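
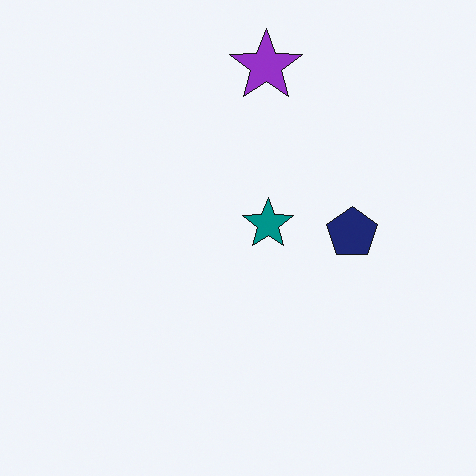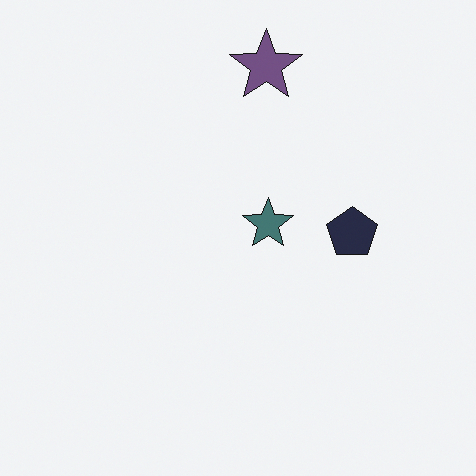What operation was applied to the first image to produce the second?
The image was heavily desaturated.

All colors are more muted and greyish — a global saturation change.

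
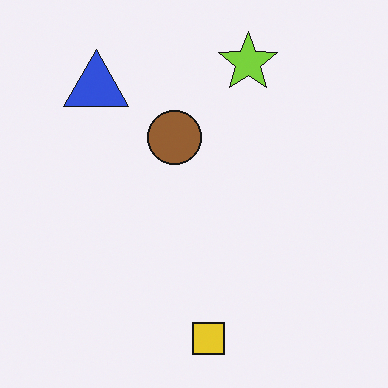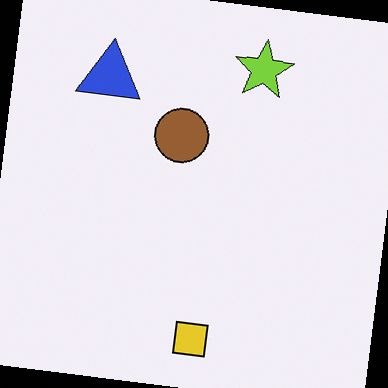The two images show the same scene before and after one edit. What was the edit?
The transformation is: rotated clockwise by a slight angle.

Every shape is tilted by the same angle and the image corners show triangular fill wedges — a whole-image rotation by a non-right angle.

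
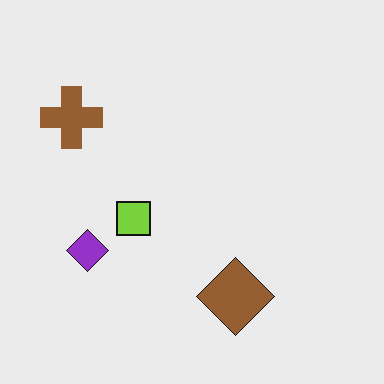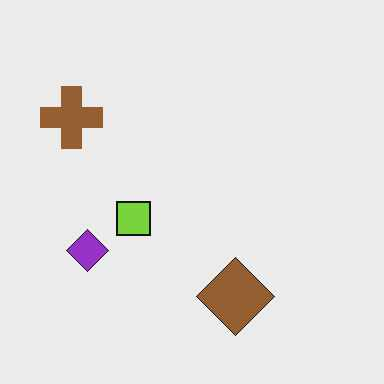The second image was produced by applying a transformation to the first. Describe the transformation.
This is the original image JPEG-compressed with visible artifacts.

Blocky 8×8 compression artifacts appear around shape edges and the flat background shows ringing — characteristic JPEG degradation.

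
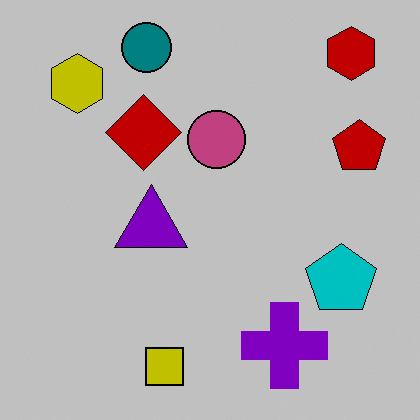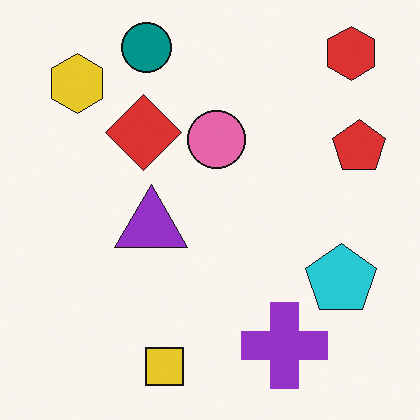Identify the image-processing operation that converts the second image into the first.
The image was heavily posterized to just a handful of flat colors.

Each flat color has snapped to a coarser quantized level — most visibly, the near-white background has dropped to a flat grey.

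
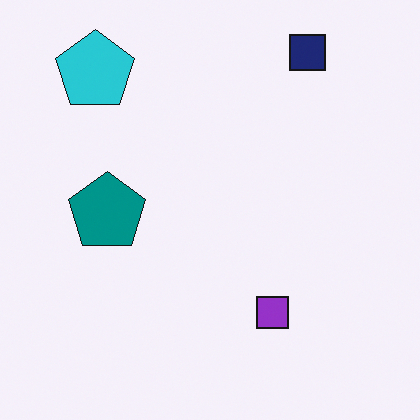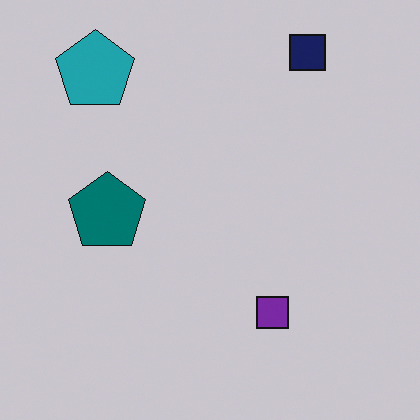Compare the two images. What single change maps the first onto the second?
Darkened a little.

Every pixel — background and shapes alike — is uniformly darkened.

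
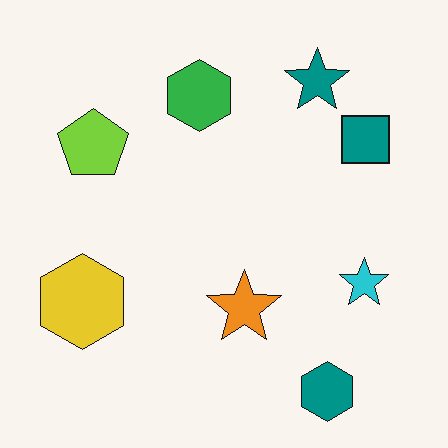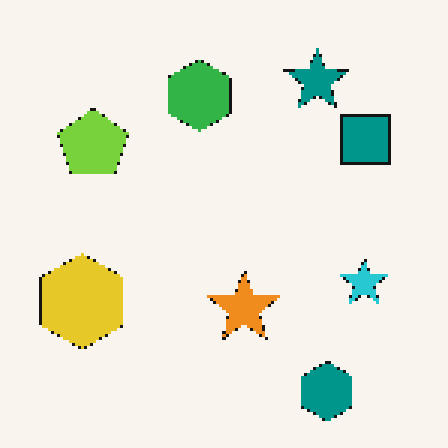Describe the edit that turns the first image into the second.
It was lightly pixelated (a mild mosaic effect).

Shapes are reduced to large square blocks; fine edges and outlines are lost — a downscale-then-upscale (mosaic) effect.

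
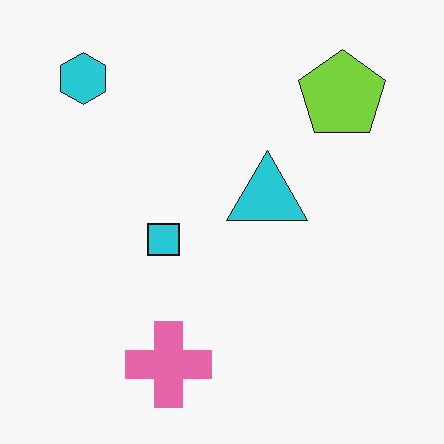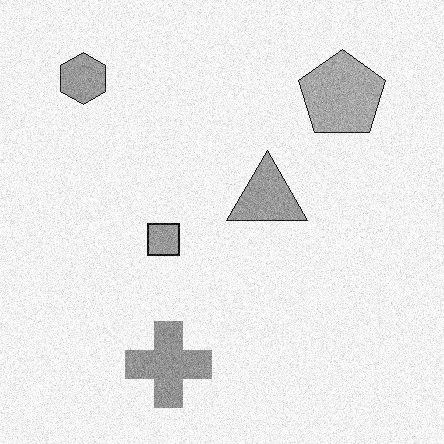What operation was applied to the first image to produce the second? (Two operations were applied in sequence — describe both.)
Degraded with moderate additive noise, then converted to grayscale.

Random speckle covers the whole image, including the flat background. All color is removed — every shape is now a shade of grey.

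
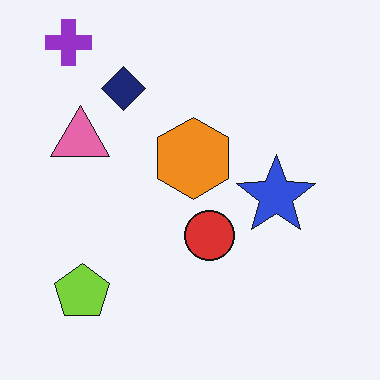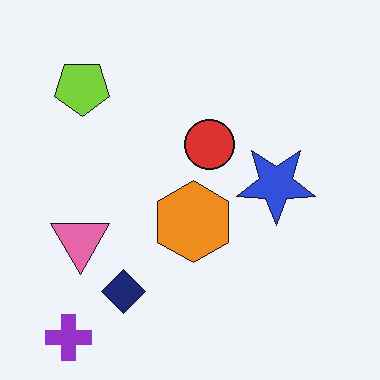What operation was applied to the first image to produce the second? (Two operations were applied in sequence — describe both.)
Flipped vertically (top ↔ bottom), then JPEG-compressed with visible artifacts.

The purple cross is in the top-left of the first image and the bottom-left of the second — shapes on opposite sides of the horizontal midline have swapped in a mirror flip. Blocky 8×8 compression artifacts appear around shape edges and the flat background shows ringing — characteristic JPEG degradation.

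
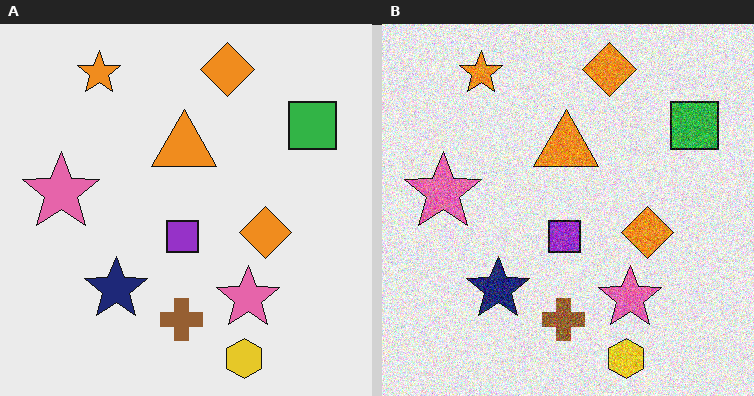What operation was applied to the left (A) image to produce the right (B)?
The image was degraded with a thick layer of grain.

Random speckle covers the whole image, including the flat background.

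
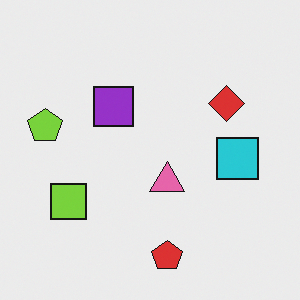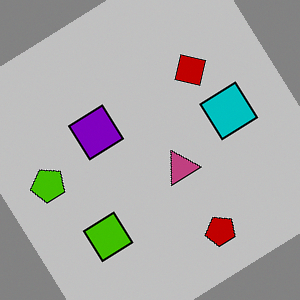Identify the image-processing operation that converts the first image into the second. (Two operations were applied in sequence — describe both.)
It was aggressively posterized, then rotated counter-clockwise by a large amount — several tens of degrees.

Each flat color has snapped to a coarser quantized level — most visibly, the near-white background has dropped to a flat grey. Every shape is tilted by the same angle and the image corners show triangular fill wedges — a whole-image rotation by a non-right angle.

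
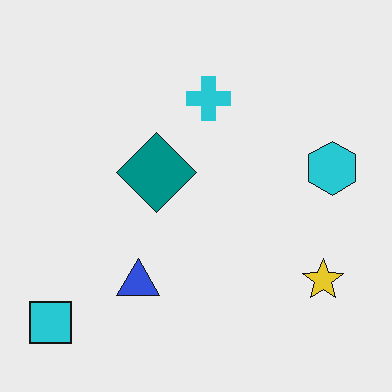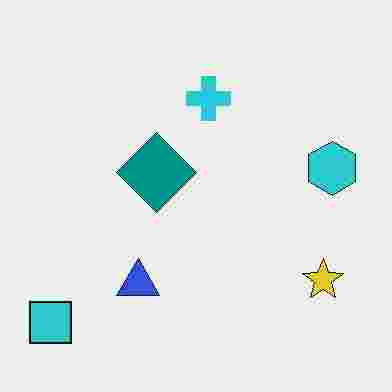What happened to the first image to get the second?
This is the original image heavily JPEG-compressed with obvious blocking artifacts.

Blocky 8×8 compression artifacts appear around shape edges and the flat background shows ringing — characteristic JPEG degradation.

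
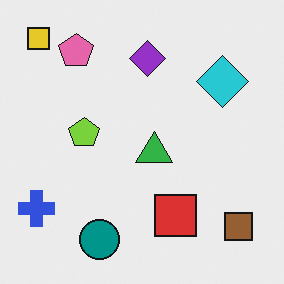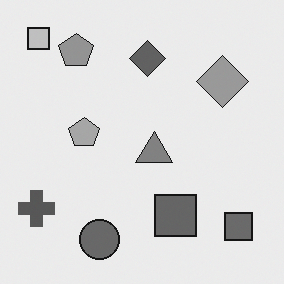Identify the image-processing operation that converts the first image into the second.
The image was converted to grayscale.

All color is removed — every shape is now a shade of grey.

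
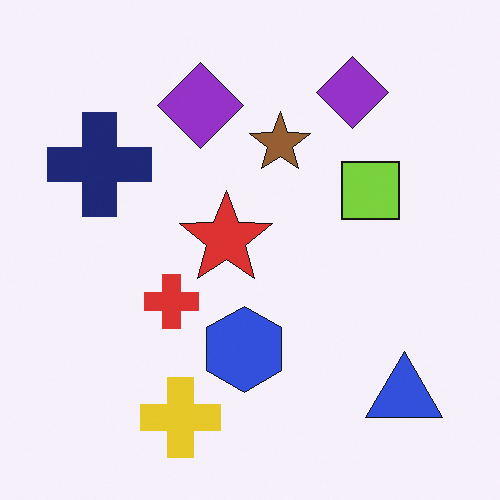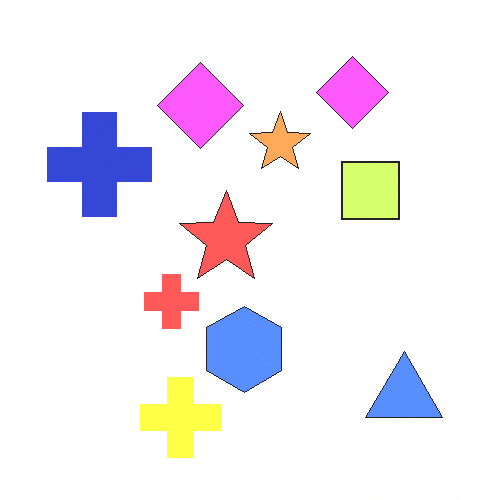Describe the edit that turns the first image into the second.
The image was substantially brightened.

Every pixel — background and shapes alike — is uniformly brightened.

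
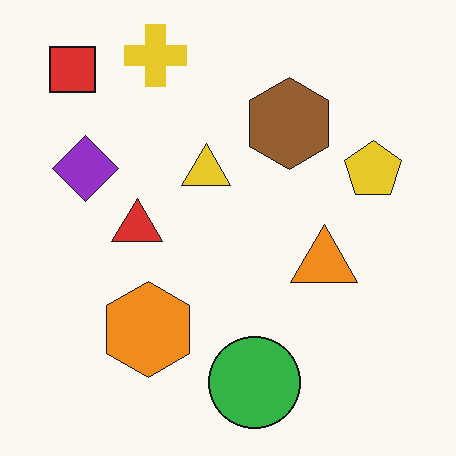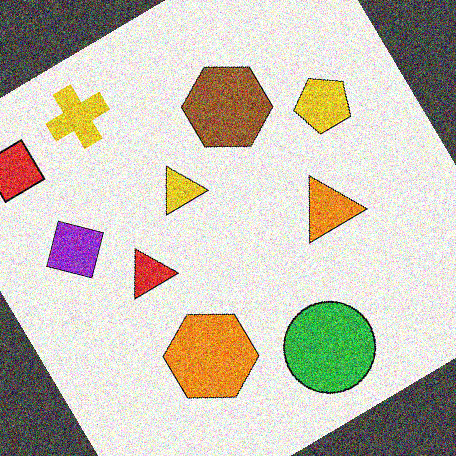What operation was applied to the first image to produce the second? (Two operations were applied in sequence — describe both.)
This is the original image rotated counter-clockwise by a large amount — several tens of degrees, then degraded with heavy additive noise.

Every shape is tilted by the same angle and the image corners show triangular fill wedges — a whole-image rotation by a non-right angle. Random speckle covers the whole image, including the flat background.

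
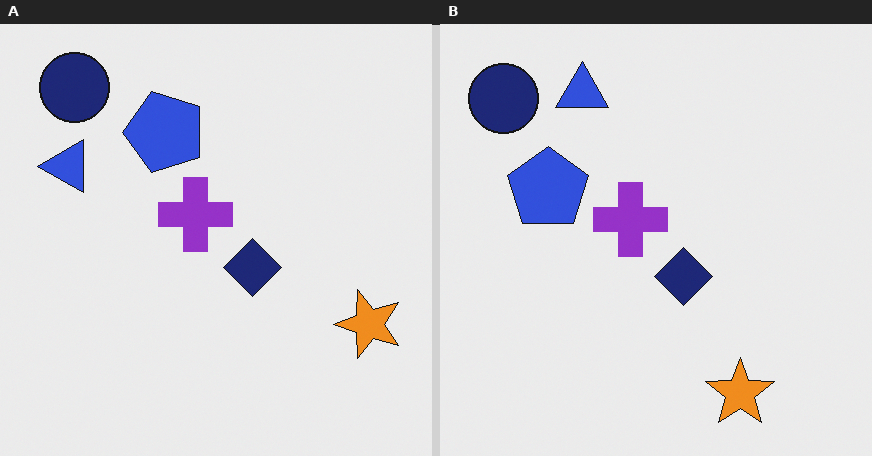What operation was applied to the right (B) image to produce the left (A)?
The image was transposed (reflected across the top-left ↔ bottom-right diagonal).

Shapes have swapped their row and column positions — what was in the top-right is now in the bottom-left — a diagonal reflection.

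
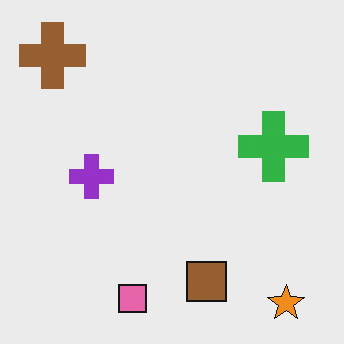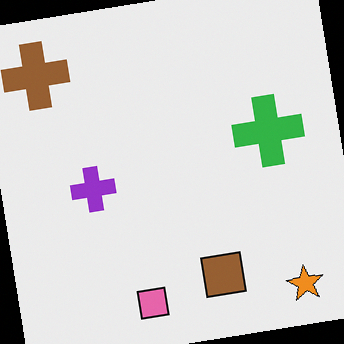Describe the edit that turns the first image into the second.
Rotated counter-clockwise by a small amount.

Every shape is tilted by the same angle and the image corners show triangular fill wedges — a whole-image rotation by a non-right angle.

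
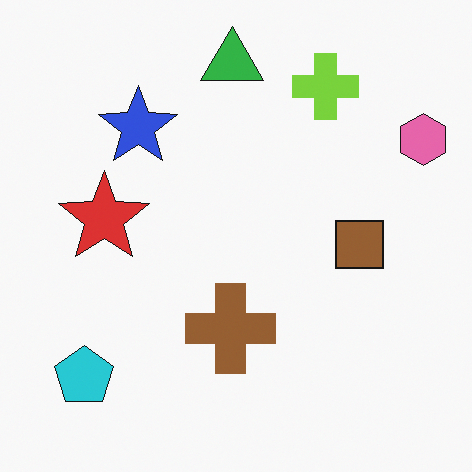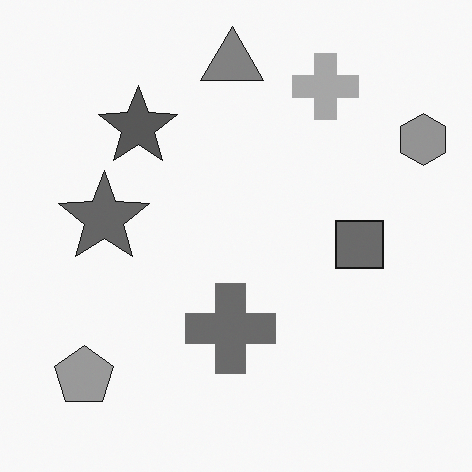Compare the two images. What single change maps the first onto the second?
The image was converted to grayscale.

All color is removed — every shape is now a shade of grey.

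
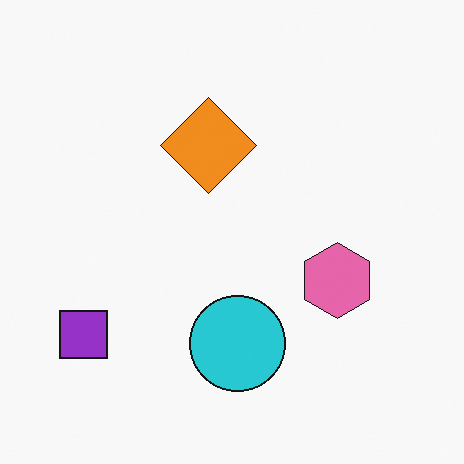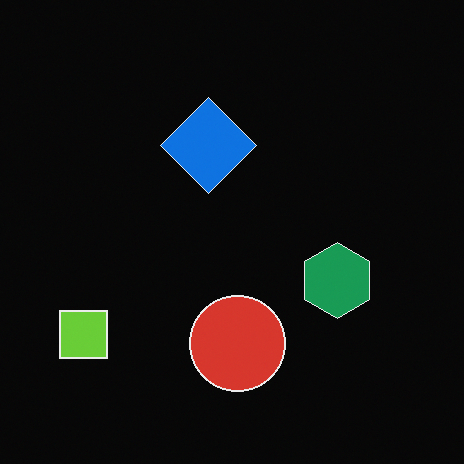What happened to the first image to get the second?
It was color-inverted (negative).

The light background has become dark and every shape's color is its complement — a photographic negative.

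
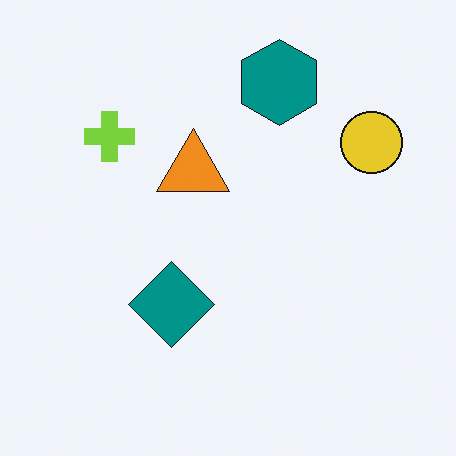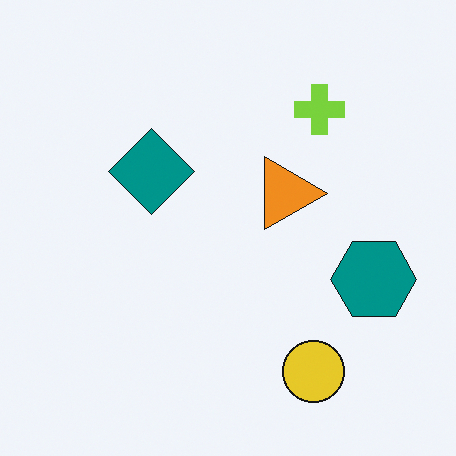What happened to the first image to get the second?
It was rotated 90° clockwise.

The yellow circle sits in the top-right of the first image and the bottom-right of the second — consistent with a whole-image 90° clockwise rotation.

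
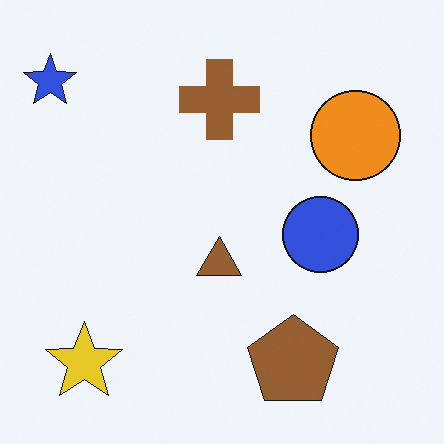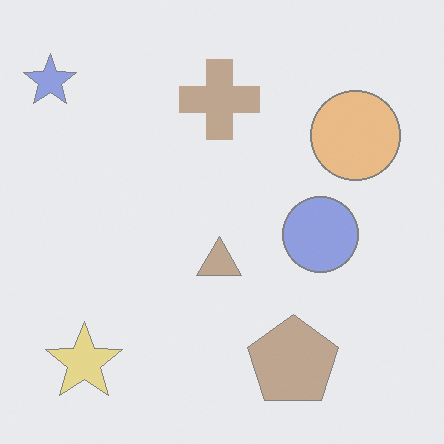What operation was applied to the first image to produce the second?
The second image is the first washed out (contrast reduced).

Tones are pushed toward mid-grey across the whole image — a global contrast change.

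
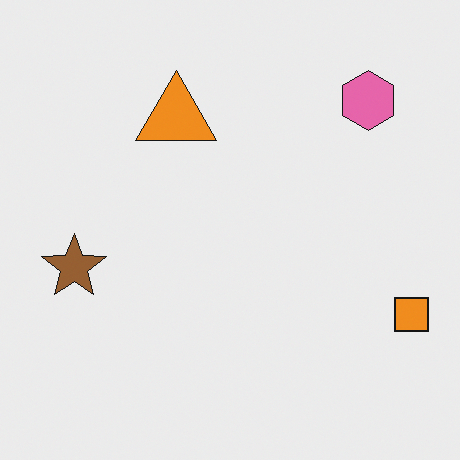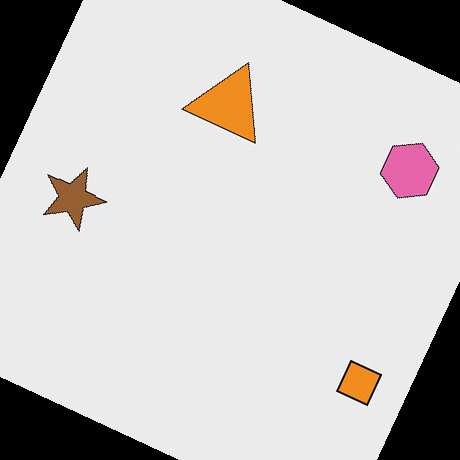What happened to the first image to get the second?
This is the original image rotated clockwise by a clearly visible amount.

Every shape is tilted by the same angle and the image corners show triangular fill wedges — a whole-image rotation by a non-right angle.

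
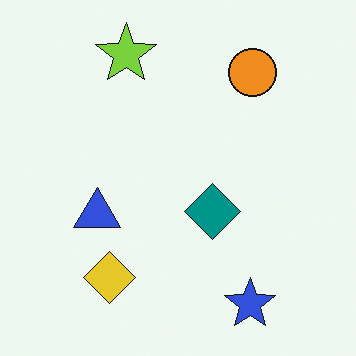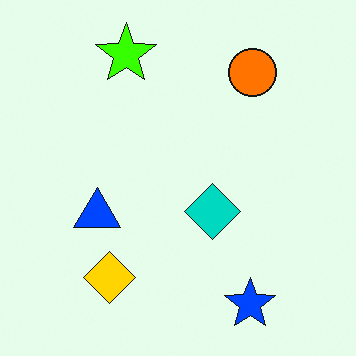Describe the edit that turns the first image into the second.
The transformation is: made much more vivid (saturation change).

All colors are more vivid — a global saturation change.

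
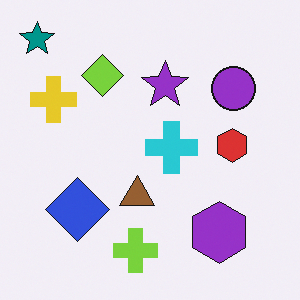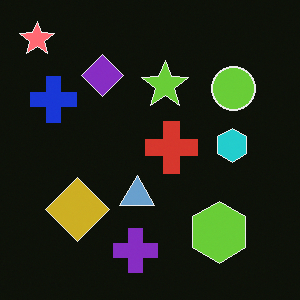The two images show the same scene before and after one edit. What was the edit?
The transformation is: color-inverted (negative).

The light background has become dark and every shape's color is its complement — a photographic negative.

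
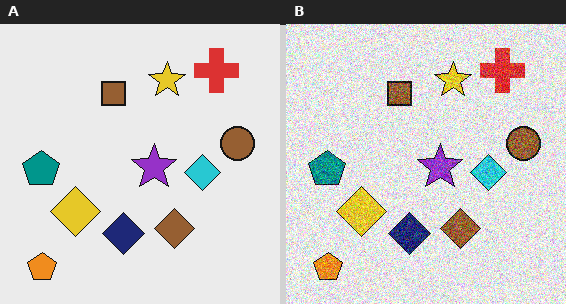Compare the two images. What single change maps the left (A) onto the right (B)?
It was degraded with a thick layer of grain.

Random speckle covers the whole image, including the flat background.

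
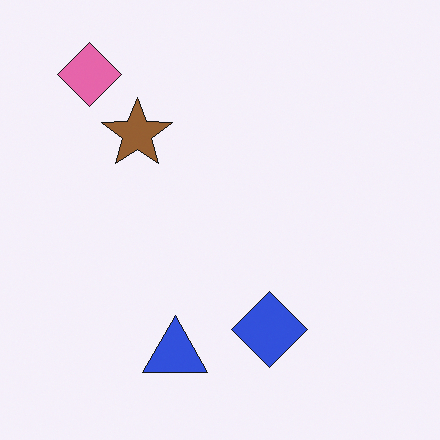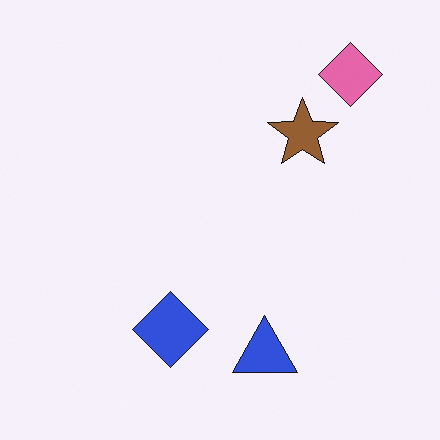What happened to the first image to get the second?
This is the original image flipped horizontally (left ↔ right).

The pink diamond is in the top-left of the first image and the top-right of the second — shapes on opposite sides of the vertical midline have swapped in a mirror flip.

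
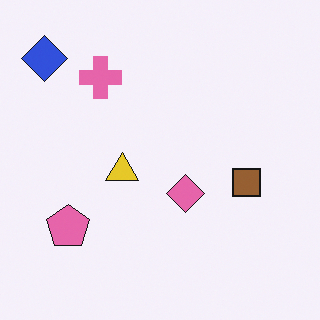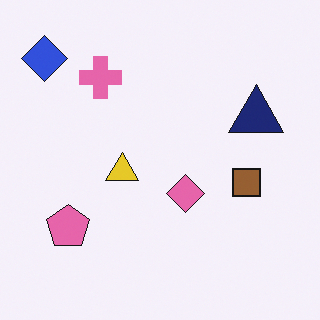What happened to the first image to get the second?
The image was overlaid with an additional navy triangle.

A navy triangle appears in the second image that is absent from the first.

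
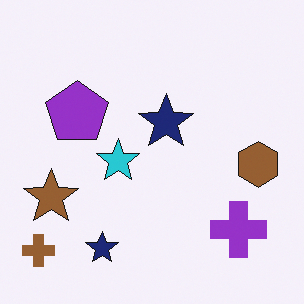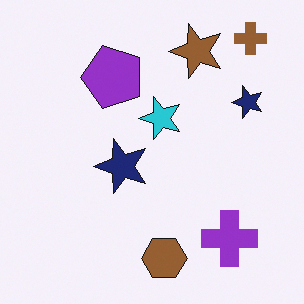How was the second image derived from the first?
The transformation is: transposed (reflected across the top-left ↔ bottom-right diagonal).

Shapes have swapped their row and column positions — what was in the top-right is now in the bottom-left — a diagonal reflection.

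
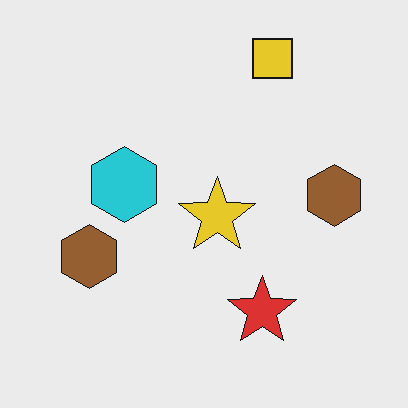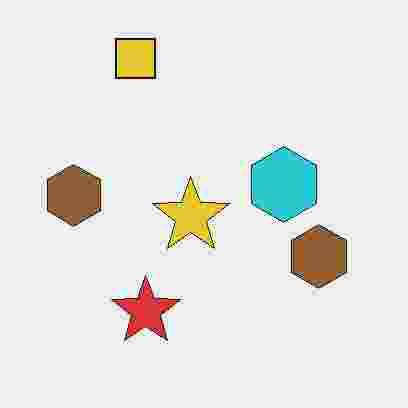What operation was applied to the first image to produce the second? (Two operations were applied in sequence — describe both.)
It was flipped horizontally (left ↔ right), then heavily JPEG-compressed with obvious blocking artifacts.

The cyan hexagon is in the left of the first image and the right of the second — shapes on opposite sides of the vertical midline have swapped in a mirror flip. Blocky 8×8 compression artifacts appear around shape edges and the flat background shows ringing — characteristic JPEG degradation.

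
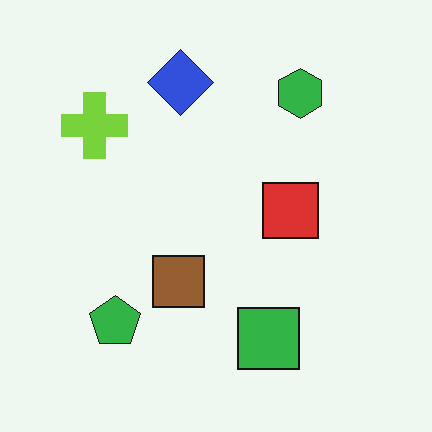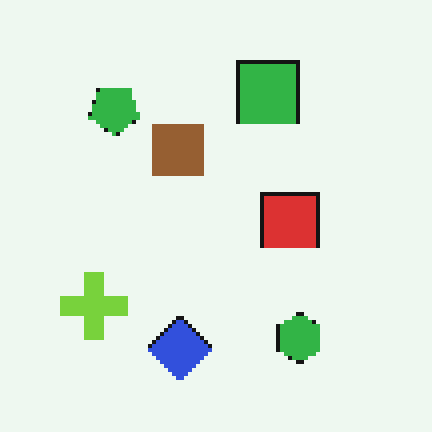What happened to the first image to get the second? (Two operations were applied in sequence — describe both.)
Flipped vertically (top ↔ bottom), then mildly pixelated.

The blue diamond is in the top of the first image and the bottom of the second — shapes on opposite sides of the horizontal midline have swapped in a mirror flip. Shapes are reduced to large square blocks; fine edges and outlines are lost — a downscale-then-upscale (mosaic) effect.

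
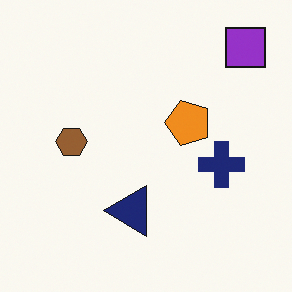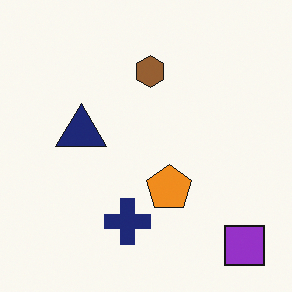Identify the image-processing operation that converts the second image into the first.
It was rotated 90° counter-clockwise.

The purple square sits in the bottom-right of the second image and the top-right of the first — consistent with a whole-image 90° counter-clockwise rotation.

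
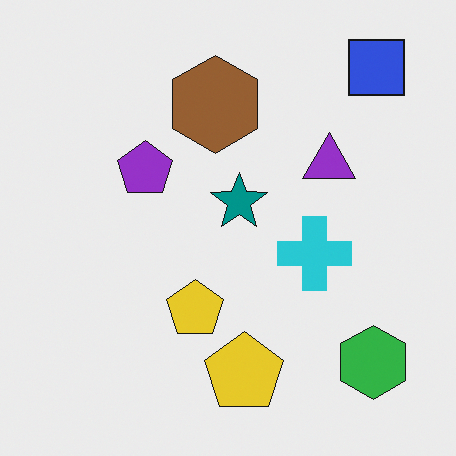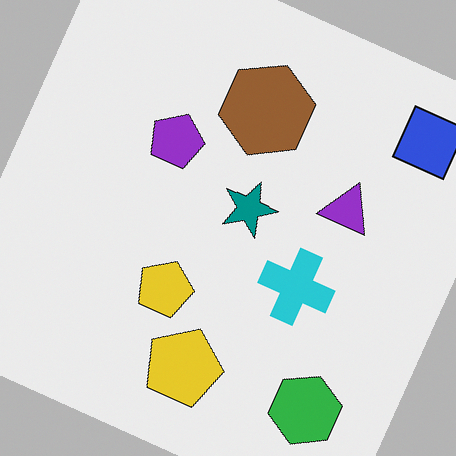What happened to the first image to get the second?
Rotated clockwise by a moderate amount.

Every shape is tilted by the same angle and the image corners show triangular fill wedges — a whole-image rotation by a non-right angle.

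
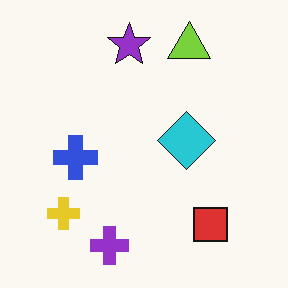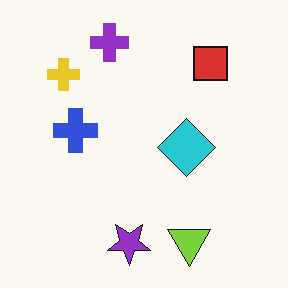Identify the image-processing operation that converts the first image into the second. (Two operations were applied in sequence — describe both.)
The image was JPEG-compressed with visible artifacts, then flipped vertically (top ↔ bottom).

Blocky 8×8 compression artifacts appear around shape edges and the flat background shows ringing — characteristic JPEG degradation. The purple cross is in the bottom of the first image and the top of the second — shapes on opposite sides of the horizontal midline have swapped in a mirror flip.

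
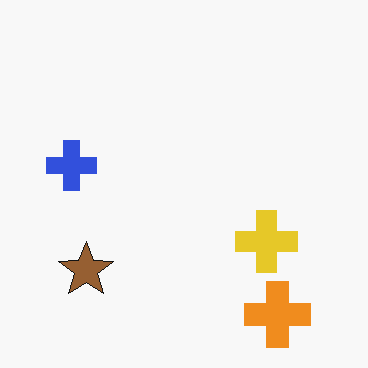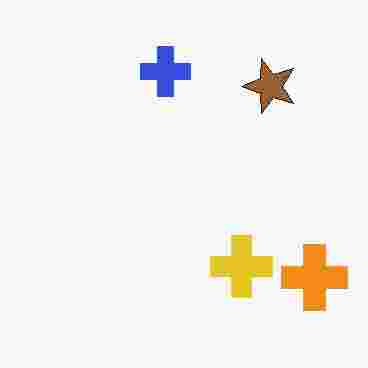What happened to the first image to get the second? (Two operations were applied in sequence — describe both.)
It was transposed (reflected across the top-left ↔ bottom-right diagonal), then heavily JPEG-compressed with obvious blocking artifacts.

Shapes have swapped their row and column positions — what was in the top-right is now in the bottom-left — a diagonal reflection. Blocky 8×8 compression artifacts appear around shape edges and the flat background shows ringing — characteristic JPEG degradation.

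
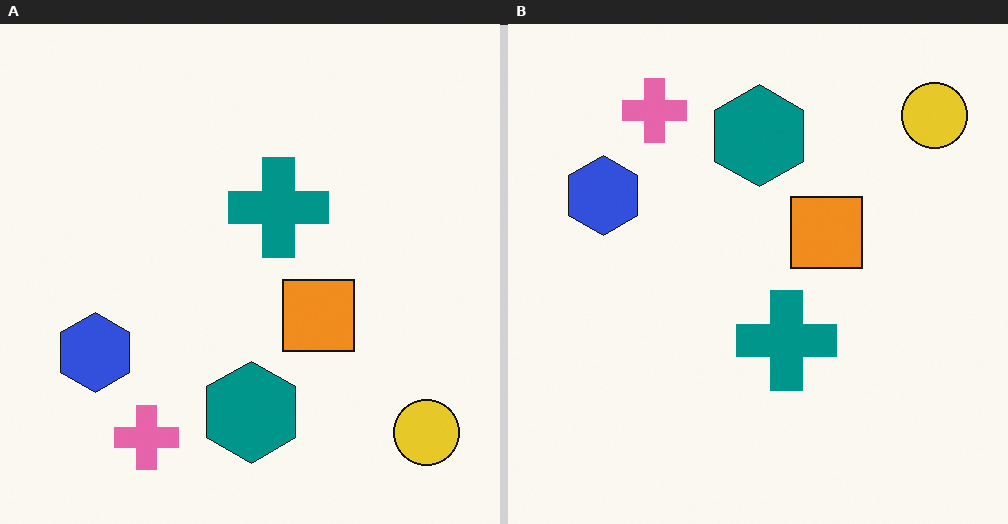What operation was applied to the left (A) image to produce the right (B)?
The image was flipped vertically (top ↔ bottom).

The pink cross is in the bottom-left of the left (A) image and the top-left of the right (B) — shapes on opposite sides of the horizontal midline have swapped in a mirror flip.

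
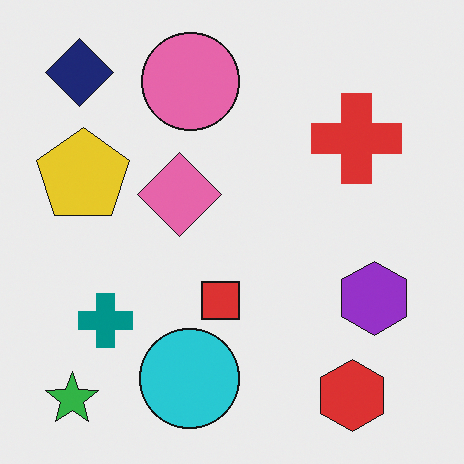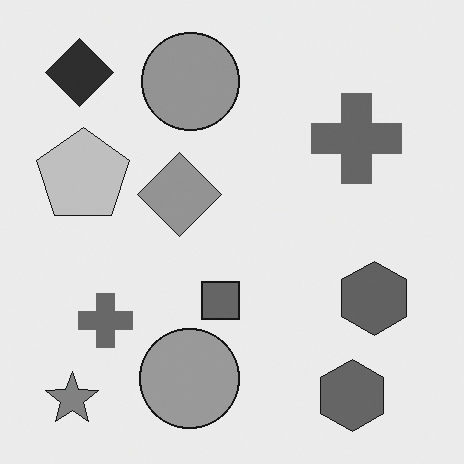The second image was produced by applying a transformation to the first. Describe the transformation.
The second image is the first converted to grayscale.

All color is removed — every shape is now a shade of grey.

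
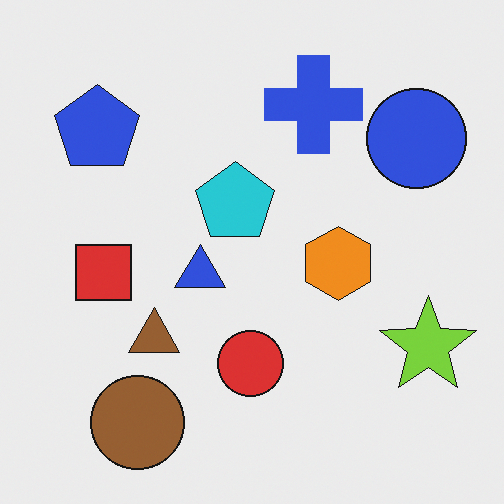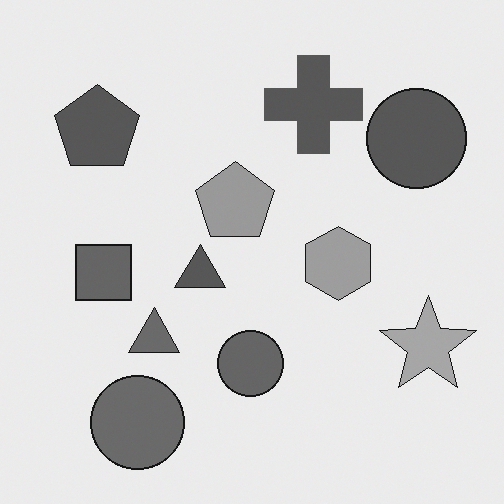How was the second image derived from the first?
It was converted to grayscale.

All color is removed — every shape is now a shade of grey.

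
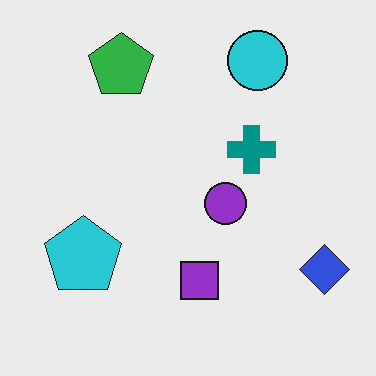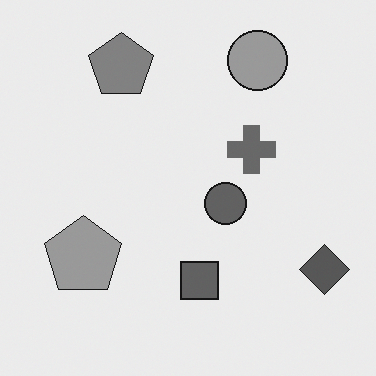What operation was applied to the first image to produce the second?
It was converted to grayscale.

All color is removed — every shape is now a shade of grey.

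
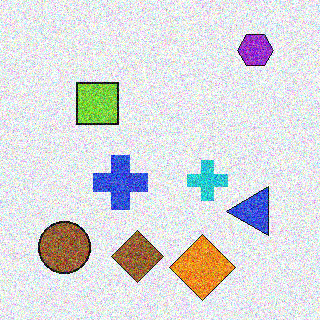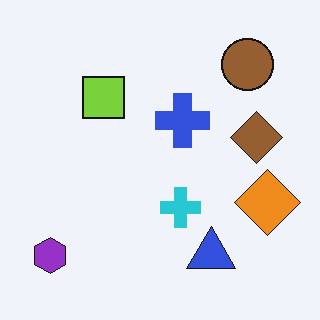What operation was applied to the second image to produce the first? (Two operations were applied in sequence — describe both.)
The first image is the second degraded with a thick layer of grain, then transposed (reflected across the top-left ↔ bottom-right diagonal).

Random speckle covers the whole image, including the flat background. Shapes have swapped their row and column positions — what was in the top-right is now in the bottom-left — a diagonal reflection.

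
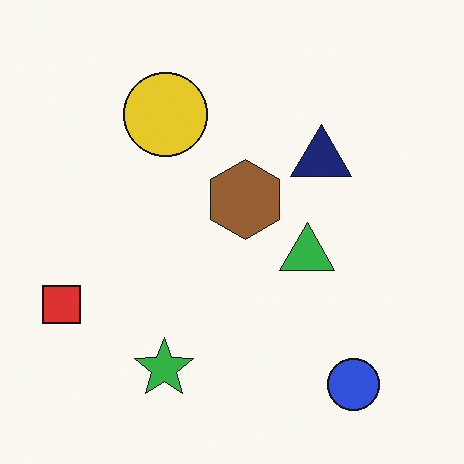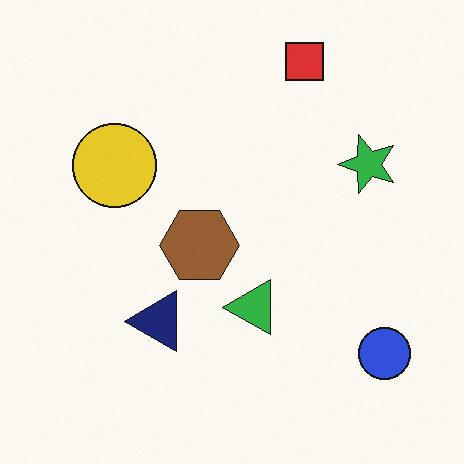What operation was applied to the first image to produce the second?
The second image is the first transposed (reflected across the top-left ↔ bottom-right diagonal).

Shapes have swapped their row and column positions — what was in the top-right is now in the bottom-left — a diagonal reflection.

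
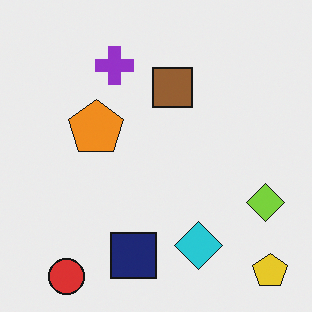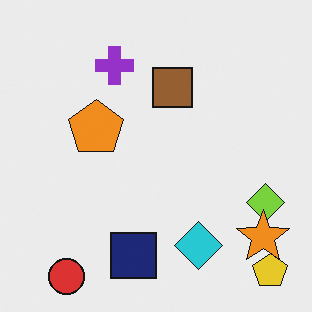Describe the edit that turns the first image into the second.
The transformation is: overlaid with an additional orange star.

An orange star appears in the second image that is absent from the first.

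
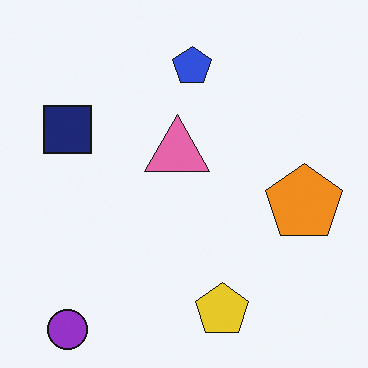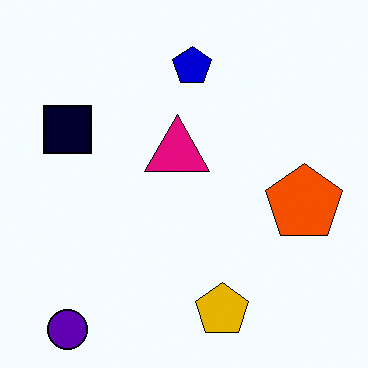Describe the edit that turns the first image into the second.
This is the original image boosted in contrast.

Tones are pushed away from mid-grey across the whole image — a global contrast change.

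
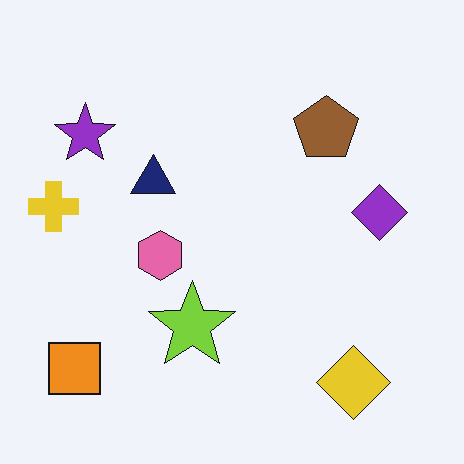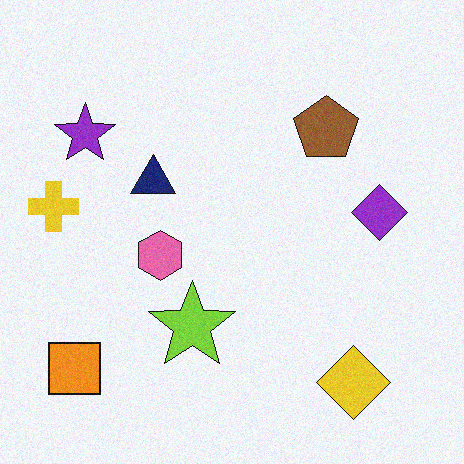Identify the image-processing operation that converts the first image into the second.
It was degraded with a light layer of grain.

Random speckle covers the whole image, including the flat background.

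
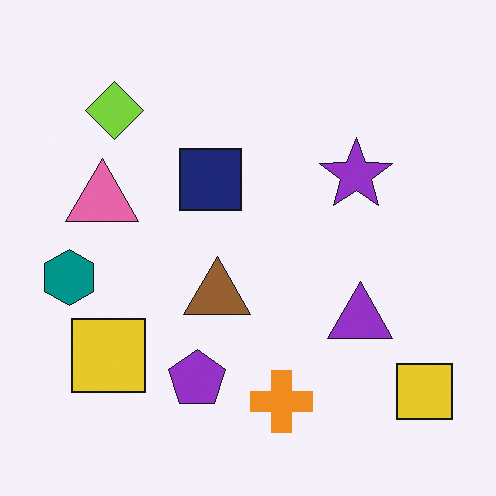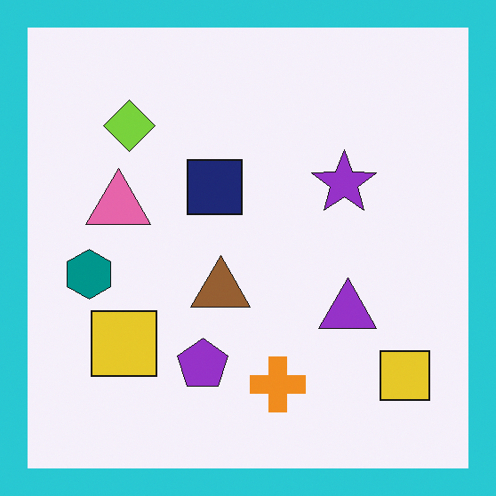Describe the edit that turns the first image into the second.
It was framed with a cyan border.

A solid cyan frame runs around the edge of the second image, with the content slightly shrunk inside it.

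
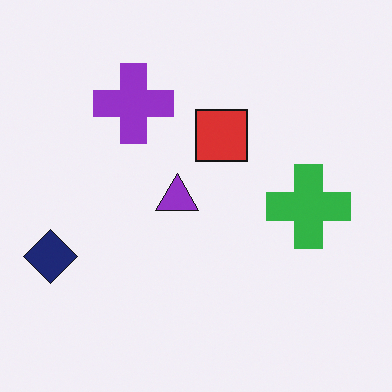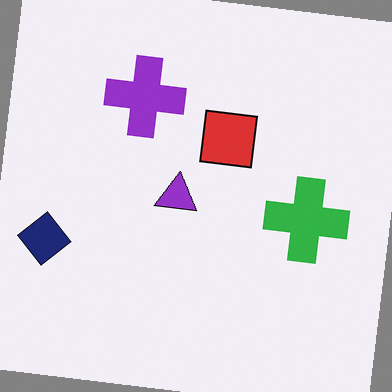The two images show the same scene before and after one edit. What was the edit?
The second image is the first rotated clockwise by a few degrees.

Every shape is tilted by the same angle and the image corners show triangular fill wedges — a whole-image rotation by a non-right angle.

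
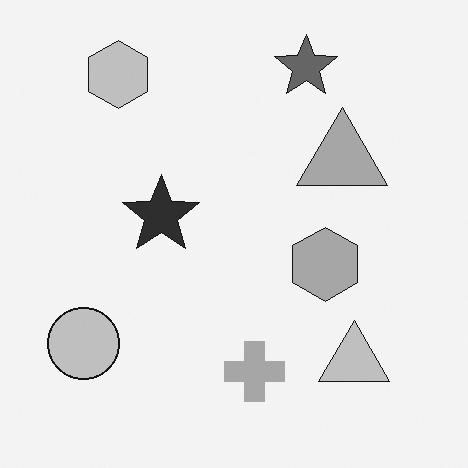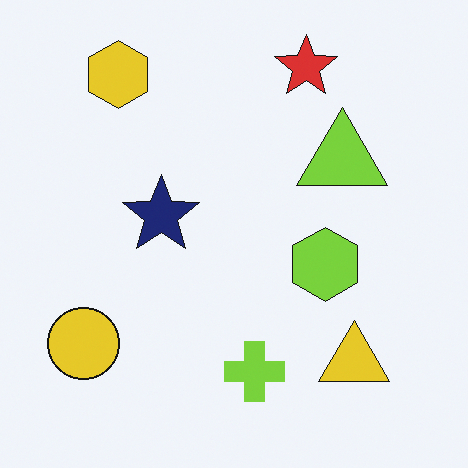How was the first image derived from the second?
The image was converted to grayscale.

All color is removed — every shape is now a shade of grey.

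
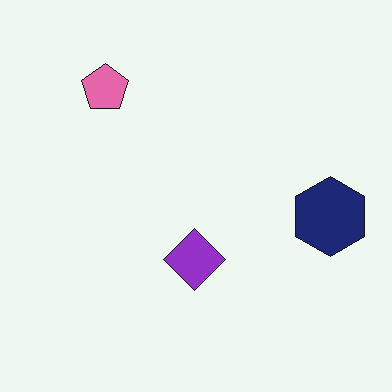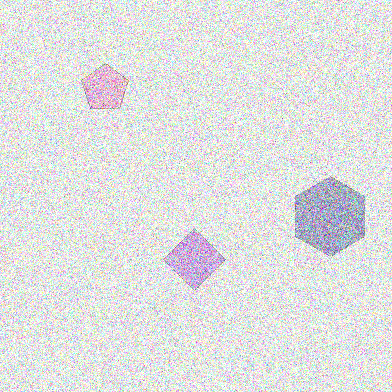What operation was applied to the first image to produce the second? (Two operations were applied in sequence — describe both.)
The second image is the first washed out (contrast reduced), then degraded with a thick layer of grain.

Tones are pushed toward mid-grey across the whole image — a global contrast change. Random speckle covers the whole image, including the flat background.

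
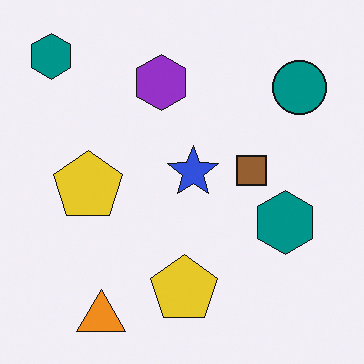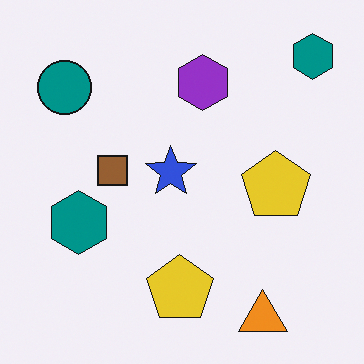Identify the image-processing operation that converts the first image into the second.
The second image is the first flipped horizontally (left ↔ right).

The teal circle is in the top-right of the first image and the top-left of the second — shapes on opposite sides of the vertical midline have swapped in a mirror flip.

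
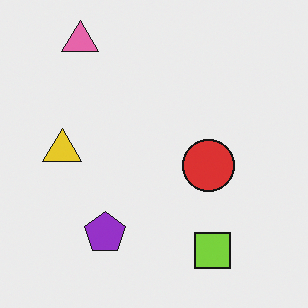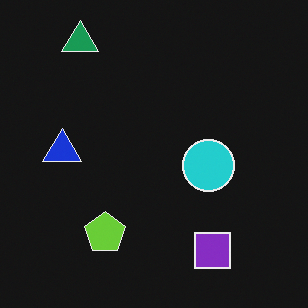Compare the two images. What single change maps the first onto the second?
The transformation is: color-inverted (negative).

The light background has become dark and every shape's color is its complement — a photographic negative.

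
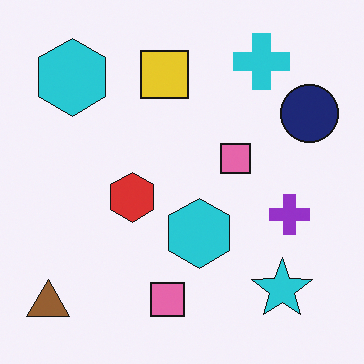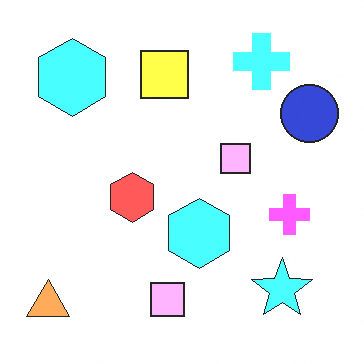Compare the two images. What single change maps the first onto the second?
Substantially brightened.

Every pixel — background and shapes alike — is uniformly brightened.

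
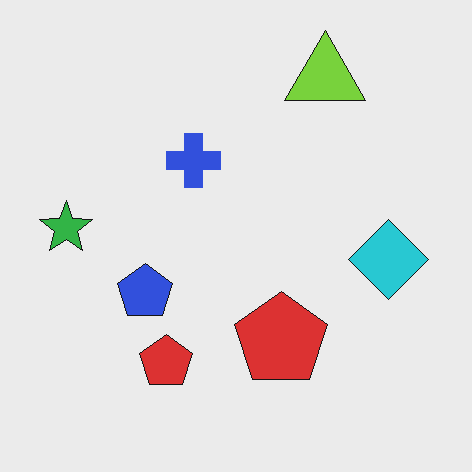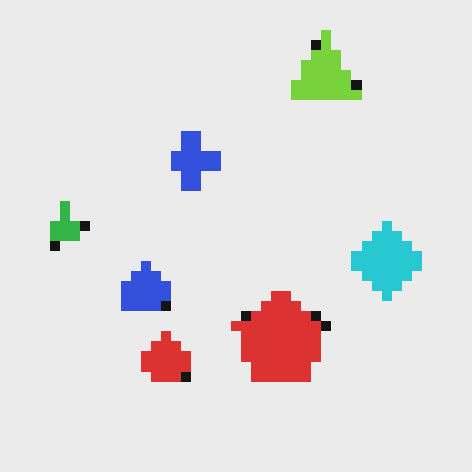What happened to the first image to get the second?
The image was heavily pixelated into large blocks.

Shapes are reduced to large square blocks; fine edges and outlines are lost — a downscale-then-upscale (mosaic) effect.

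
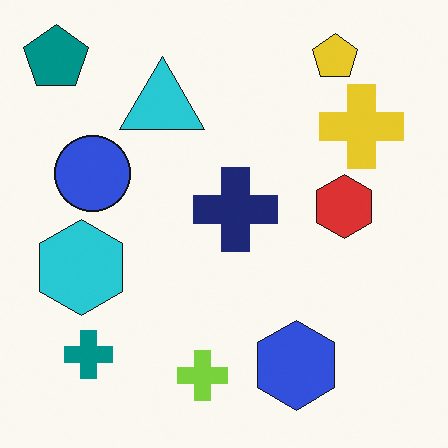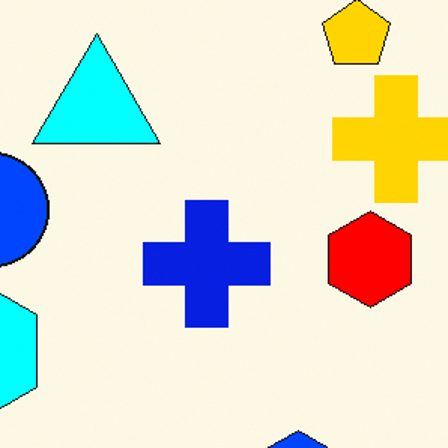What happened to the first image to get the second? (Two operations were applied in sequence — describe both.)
This is the original image heavily oversaturated, then cropped to a modestly smaller region and rescaled.

All colors are more vivid — a global saturation change. The visible shapes are larger and the field of view is narrower; shapes near the original edges may be partly or wholly outside the frame — a crop-and-rescale.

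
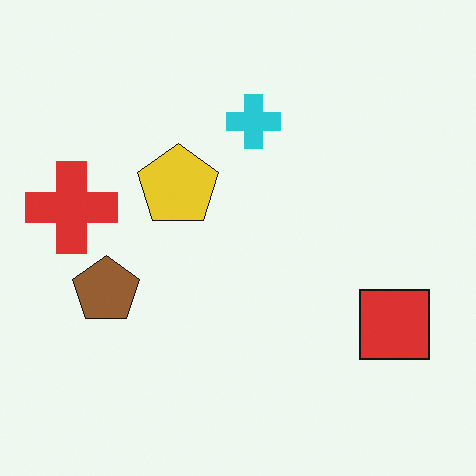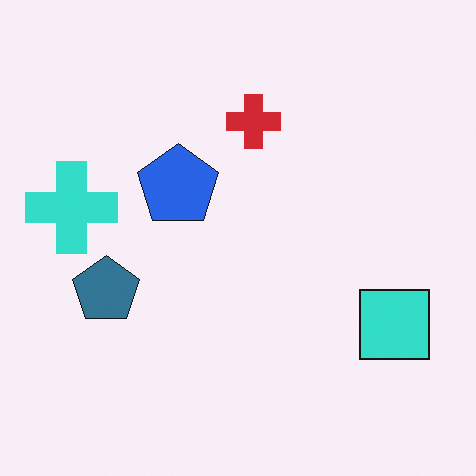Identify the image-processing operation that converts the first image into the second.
This is the original image hue-shifted by a large amount.

Every shape's color has rotated by the same amount around the hue wheel — a uniform hue shift.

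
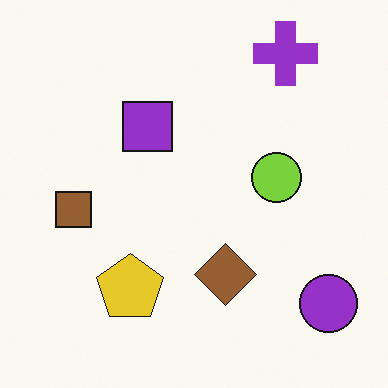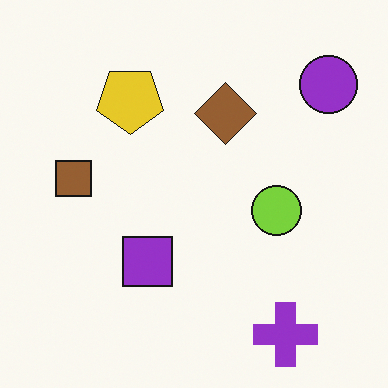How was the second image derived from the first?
This is the original image flipped vertically (top ↔ bottom).

The purple cross is in the top-right of the first image and the bottom-right of the second — shapes on opposite sides of the horizontal midline have swapped in a mirror flip.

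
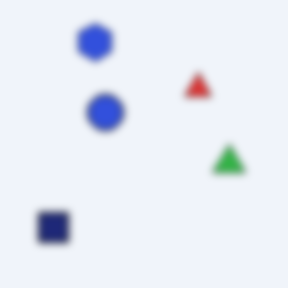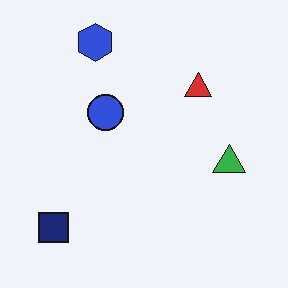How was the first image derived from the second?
It was noticeably gaussian-blurred.

Shape edges and outlines are uniformly softened across the whole image.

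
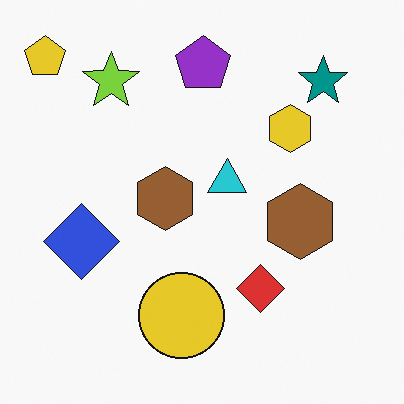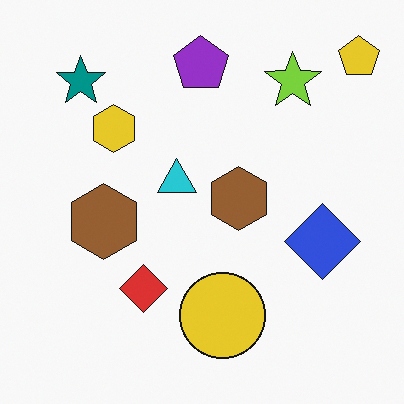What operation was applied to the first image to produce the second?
The image was flipped horizontally (left ↔ right).

The yellow pentagon is in the top-left of the first image and the top-right of the second — shapes on opposite sides of the vertical midline have swapped in a mirror flip.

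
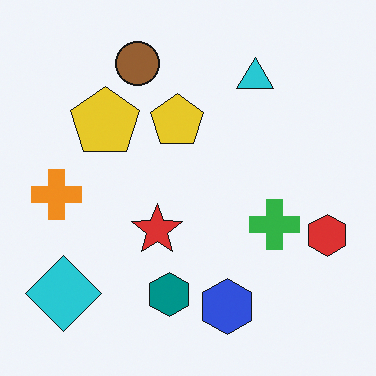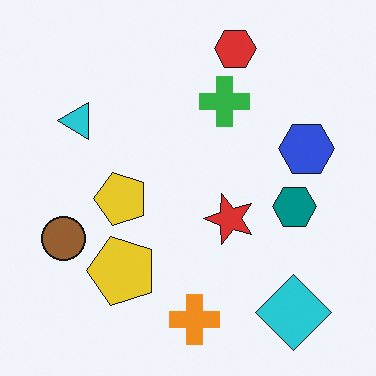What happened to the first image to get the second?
Rotated 90° counter-clockwise.

The cyan diamond sits in the bottom-left of the first image and the bottom-right of the second — consistent with a whole-image 90° counter-clockwise rotation.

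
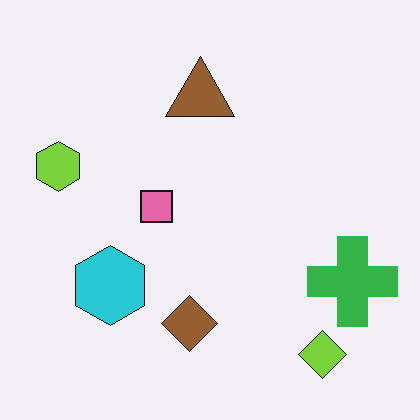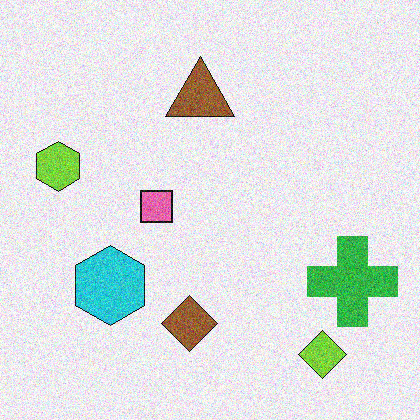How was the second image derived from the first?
The second image is the first degraded with visible gaussian noise.

Random speckle covers the whole image, including the flat background.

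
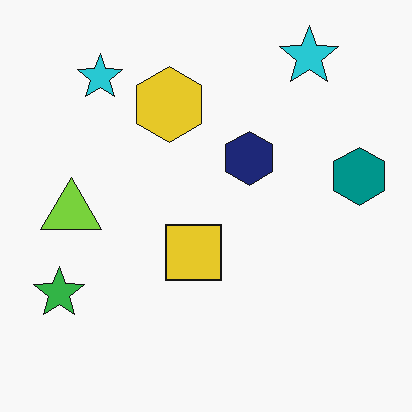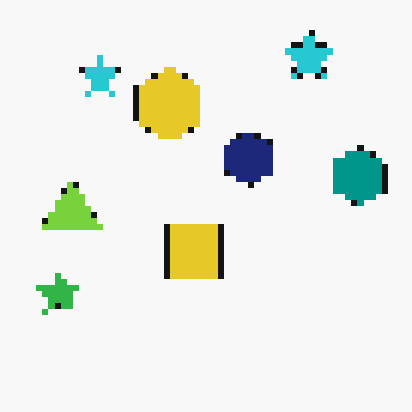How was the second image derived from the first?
The second image is the first pixelated into visible square blocks.

Shapes are reduced to large square blocks; fine edges and outlines are lost — a downscale-then-upscale (mosaic) effect.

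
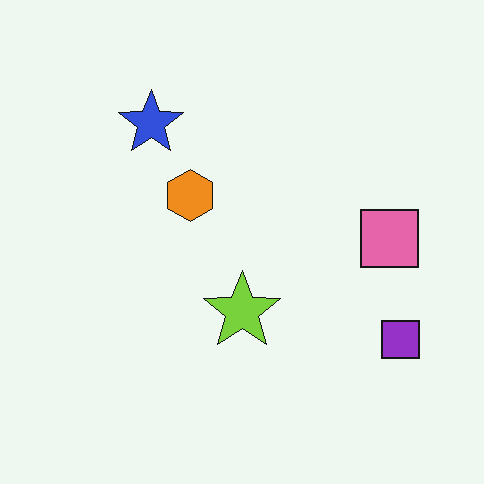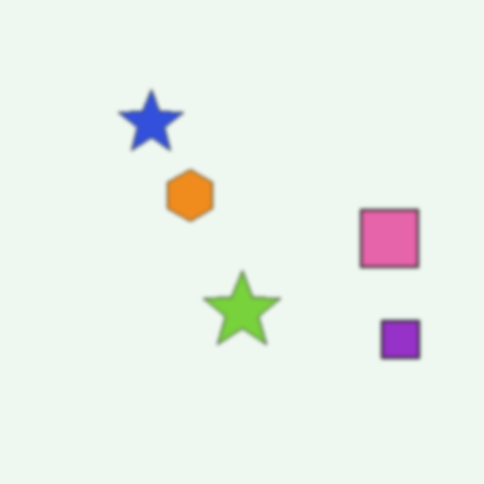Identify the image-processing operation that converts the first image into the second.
This is the original image given a subtle gaussian blur.

Shape edges and outlines are uniformly softened across the whole image.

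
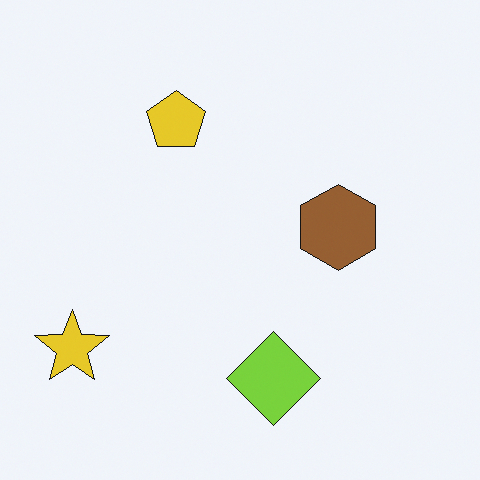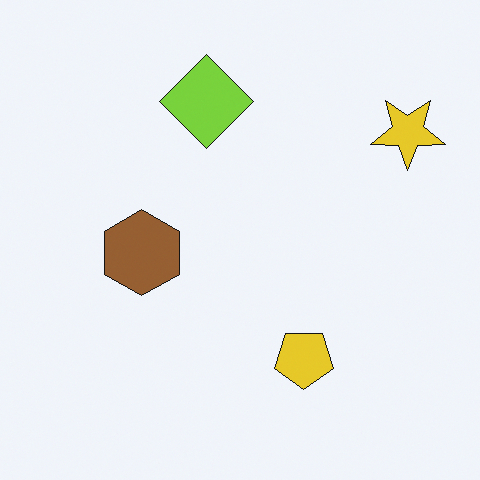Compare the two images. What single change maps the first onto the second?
The transformation is: rotated 180°.

The yellow star sits in the bottom-left of the first image and the top-right of the second — consistent with a whole-image 180° rotation.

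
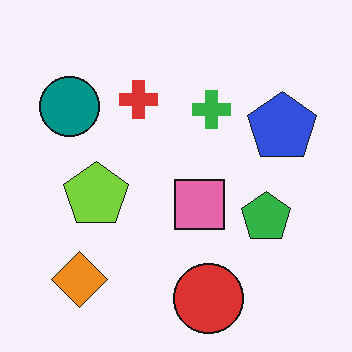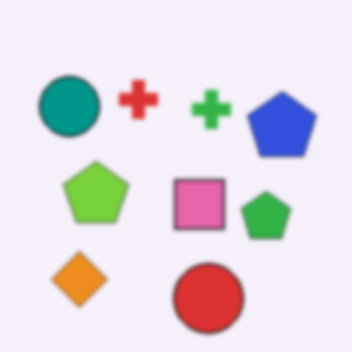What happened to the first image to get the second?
It was lightly blurred.

Shape edges and outlines are uniformly softened across the whole image.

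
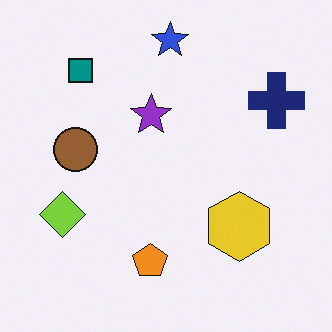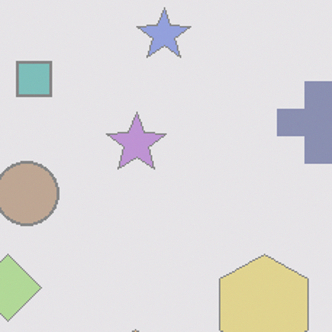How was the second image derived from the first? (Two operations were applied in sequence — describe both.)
The image was cropped to a modestly smaller region and rescaled, then washed out (contrast reduced).

The visible shapes are larger and the field of view is narrower; shapes near the original edges may be partly or wholly outside the frame — a crop-and-rescale. Tones are pushed toward mid-grey across the whole image — a global contrast change.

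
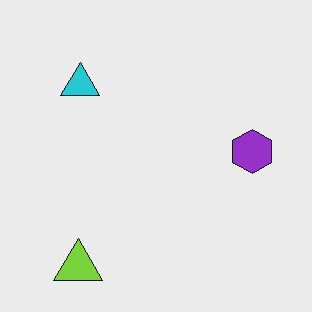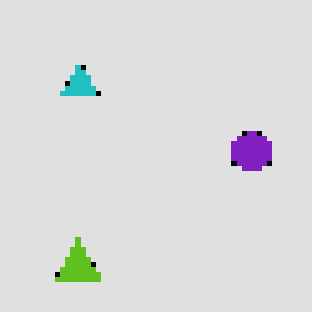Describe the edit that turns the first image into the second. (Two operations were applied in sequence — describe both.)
It was posterized to a reduced palette, then lightly pixelated (a mild mosaic effect).

Each flat color has snapped to a coarser quantized level — most visibly, the near-white background has dropped to a flat grey. Shapes are reduced to large square blocks; fine edges and outlines are lost — a downscale-then-upscale (mosaic) effect.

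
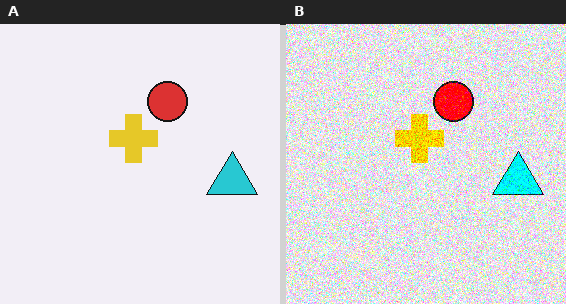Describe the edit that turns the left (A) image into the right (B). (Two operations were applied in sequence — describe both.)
The right (B) image is the left (A) degraded with heavy additive noise, then made much more vivid (saturation change).

Random speckle covers the whole image, including the flat background. All colors are more vivid — a global saturation change.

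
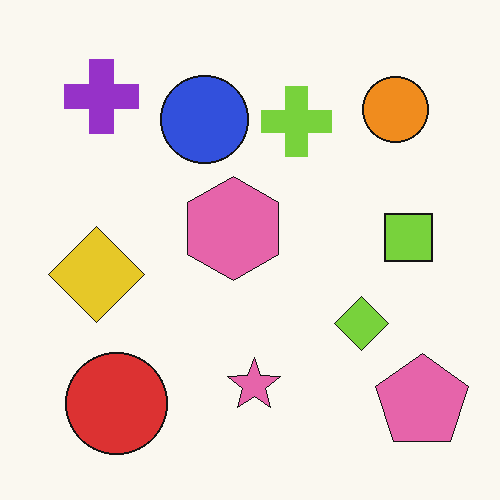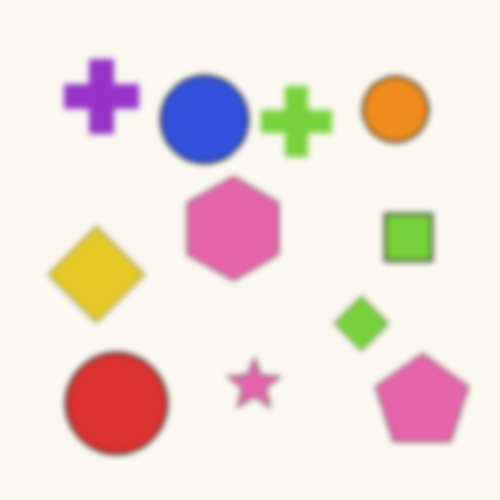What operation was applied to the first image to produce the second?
The transformation is: noticeably gaussian-blurred.

Shape edges and outlines are uniformly softened across the whole image.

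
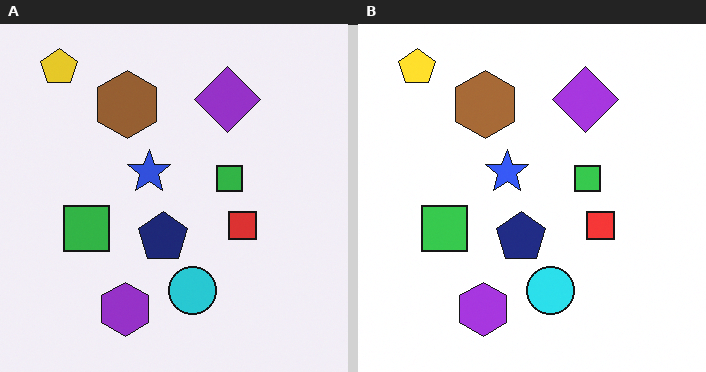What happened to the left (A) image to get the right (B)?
Brightened a little.

Every pixel — background and shapes alike — is uniformly brightened.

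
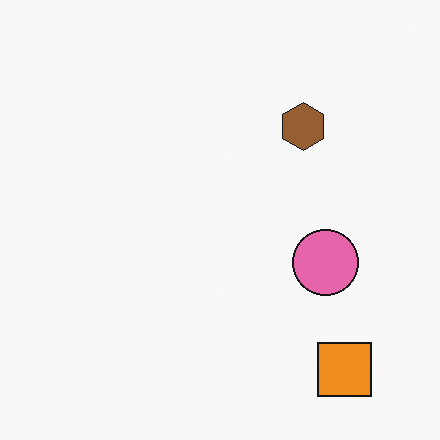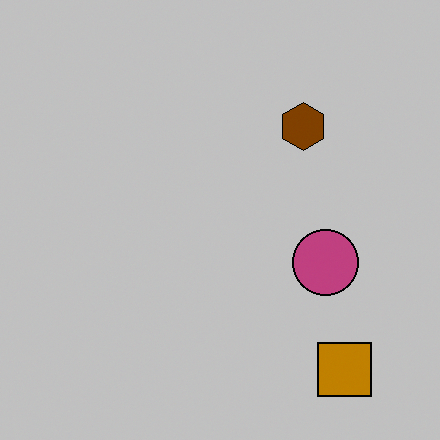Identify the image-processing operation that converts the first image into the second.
It was aggressively posterized.

Each flat color has snapped to a coarser quantized level — most visibly, the near-white background has dropped to a flat grey.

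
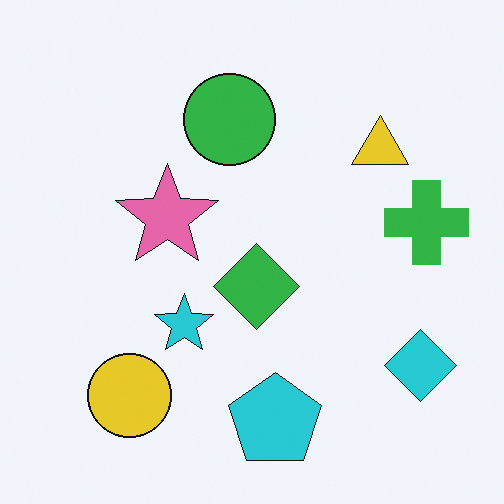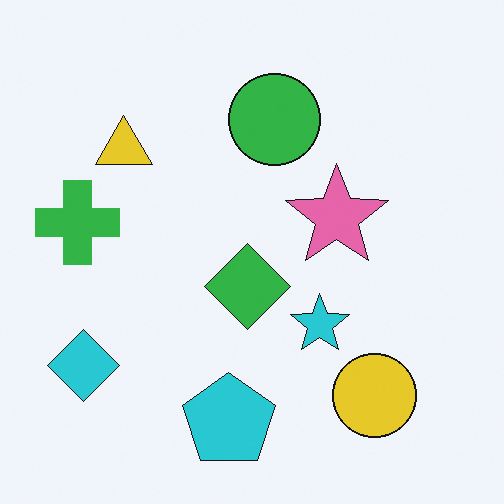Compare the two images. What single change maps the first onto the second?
The second image is the first flipped horizontally (left ↔ right).

The green cross is in the right of the first image and the left of the second — shapes on opposite sides of the vertical midline have swapped in a mirror flip.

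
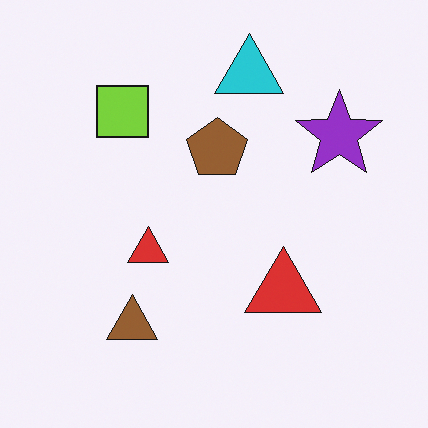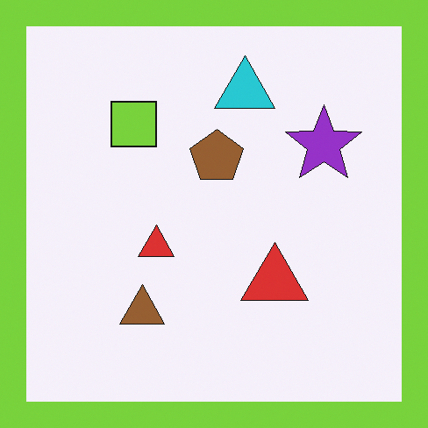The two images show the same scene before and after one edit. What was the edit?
Framed with a lime border.

A solid lime frame runs around the edge of the second image, with the content slightly shrunk inside it.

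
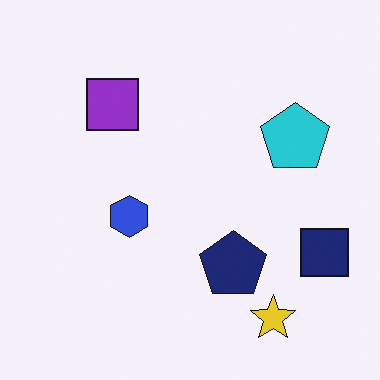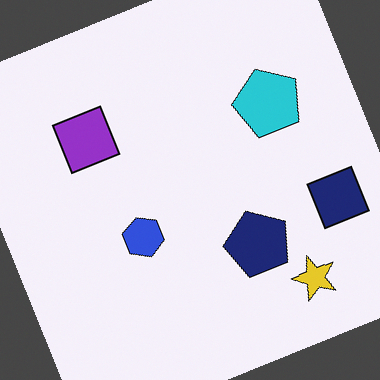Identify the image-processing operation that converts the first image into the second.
This is the original image rotated counter-clockwise by a moderate amount.

Every shape is tilted by the same angle and the image corners show triangular fill wedges — a whole-image rotation by a non-right angle.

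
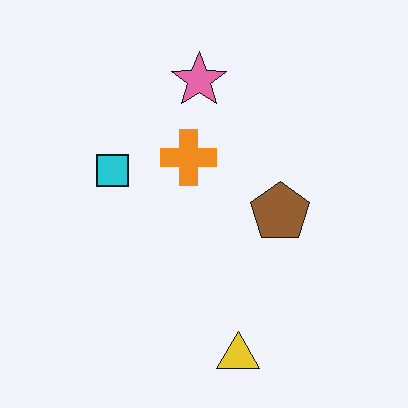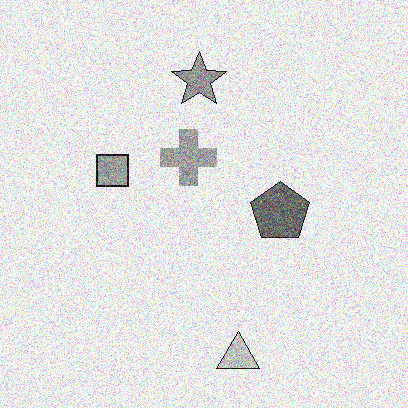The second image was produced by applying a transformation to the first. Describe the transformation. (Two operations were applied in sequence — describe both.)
The transformation is: converted to grayscale, then degraded with a thick layer of grain.

All color is removed — every shape is now a shade of grey. Random speckle covers the whole image, including the flat background.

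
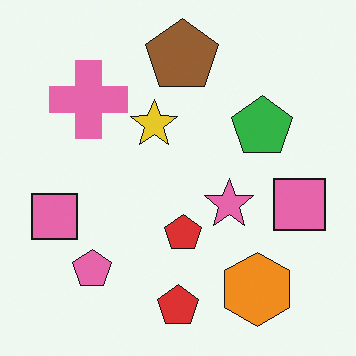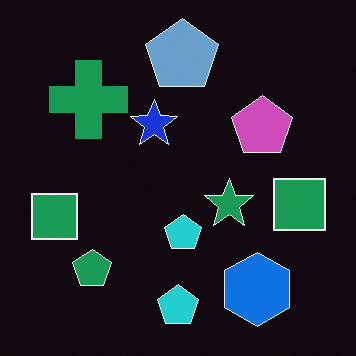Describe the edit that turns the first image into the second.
The transformation is: color-inverted (negative).

The light background has become dark and every shape's color is its complement — a photographic negative.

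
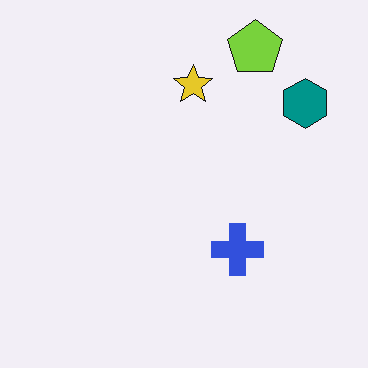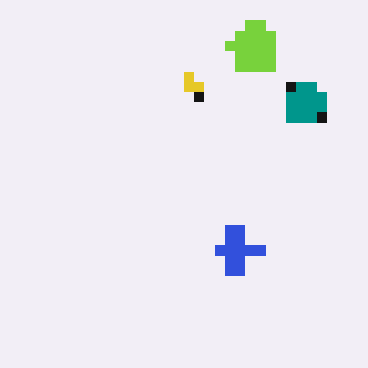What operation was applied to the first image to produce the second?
It was heavily pixelated into large blocks.

Shapes are reduced to large square blocks; fine edges and outlines are lost — a downscale-then-upscale (mosaic) effect.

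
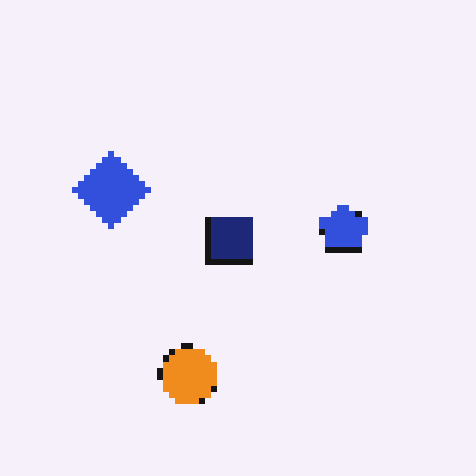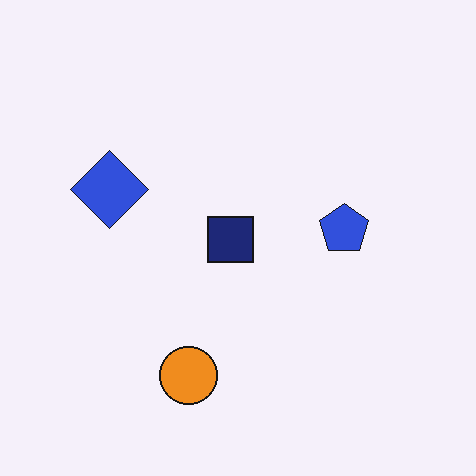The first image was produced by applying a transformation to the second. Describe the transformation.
The first image is the second pixelated into visible square blocks.

Shapes are reduced to large square blocks; fine edges and outlines are lost — a downscale-then-upscale (mosaic) effect.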